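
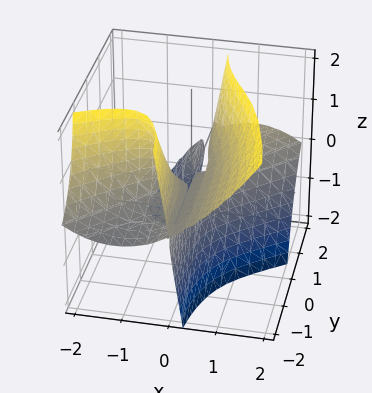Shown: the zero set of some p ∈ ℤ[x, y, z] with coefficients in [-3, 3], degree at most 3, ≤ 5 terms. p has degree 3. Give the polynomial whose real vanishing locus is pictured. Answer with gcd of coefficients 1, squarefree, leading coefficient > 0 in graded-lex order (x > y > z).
2*x^3 - 2*x^2*y + 3*x*y*z - z^2

(a) I count 4 distinct pieces. Treating them together as one polynomial.
(b) Degree: the shape is more complex than any degree-2 surface, so deg p = 3.
(c) From the visible intercepts: one z-axis crossing is at z = 0; one x-axis crossing is at x = 0.
(d) The integer polynomial consistent with all of this is the stated p. Check: (0, -2, 0) on the y-axis lies on the surface, and p(0, -2, 0) = 0. ✓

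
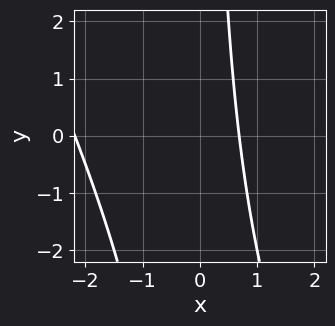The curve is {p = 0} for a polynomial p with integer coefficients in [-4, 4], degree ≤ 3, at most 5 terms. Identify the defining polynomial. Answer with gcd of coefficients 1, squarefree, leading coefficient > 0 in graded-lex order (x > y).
(a) The degree is 2 — a generic line meets the curve in up to 2 points.
(b) Checking where it meets the axes: it misses every integer gridline on the y-axis.
(c) The integer polynomial consistent with all of this is the stated p.

2*x^2 + x*y + 3*x - 3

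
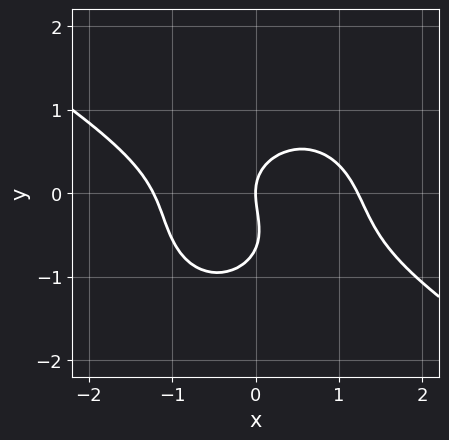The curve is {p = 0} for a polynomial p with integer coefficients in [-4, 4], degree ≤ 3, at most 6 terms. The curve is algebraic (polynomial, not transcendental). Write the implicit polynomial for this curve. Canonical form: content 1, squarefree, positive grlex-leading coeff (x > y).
2*x^3 + 2*x^2*y + 3*y^3 + 2*y^2 - 3*x

(a) The degree is 3 — a generic line meets the curve in up to 3 points.
(b) Observable constraints: one y-axis crossing is at y = 0; it crosses the x-axis at the gridline x = 0.
(c) Together with the visible shape, these determine p as stated.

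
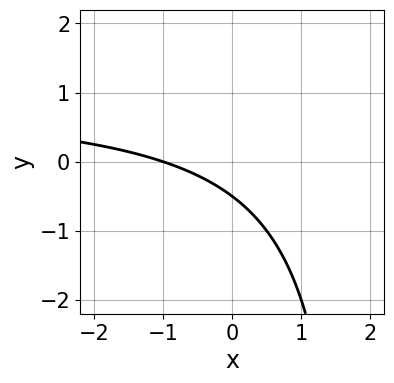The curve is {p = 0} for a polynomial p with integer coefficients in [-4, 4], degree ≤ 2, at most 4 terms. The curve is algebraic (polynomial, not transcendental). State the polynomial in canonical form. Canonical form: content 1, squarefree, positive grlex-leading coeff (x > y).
x*y - x - 2*y - 1

First, deg p = 2. The shape is more complex than any degree-1 curve.
Next, from the visible intercepts: it meets the x-axis at x = -1 (among the integer gridlines).
Finally, solving for integer coefficients yields p as stated.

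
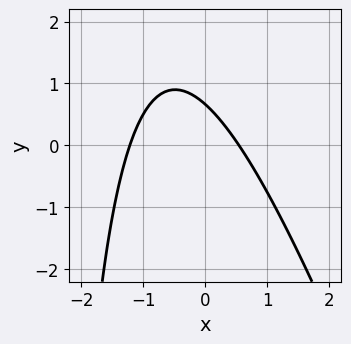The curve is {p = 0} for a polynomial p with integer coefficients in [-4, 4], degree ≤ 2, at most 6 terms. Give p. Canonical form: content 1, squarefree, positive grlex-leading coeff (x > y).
Degree: the shape is more complex than any degree-1 curve, so deg p = 2.
Matching integer coefficients to the picture gives p.

3*x^2 + x*y + 2*x + 3*y - 2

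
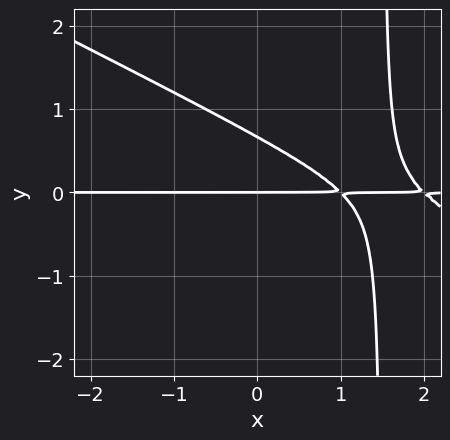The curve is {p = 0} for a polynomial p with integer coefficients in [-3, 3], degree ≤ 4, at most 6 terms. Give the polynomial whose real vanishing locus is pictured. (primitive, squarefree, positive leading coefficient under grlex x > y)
First, degree: the shape is more complex than any degree-2 curve, so deg p = 3.
Then, reading off the gridlines: every point of the x-axis in the box is on the curve; it crosses the y-axis at the gridline y = 0.
Finally, together with the visible shape, these determine p as stated.

x^2*y + 2*x*y^2 - 3*x*y - 3*y^2 + 2*y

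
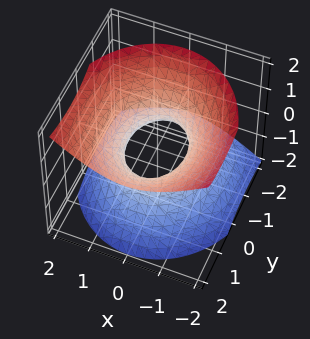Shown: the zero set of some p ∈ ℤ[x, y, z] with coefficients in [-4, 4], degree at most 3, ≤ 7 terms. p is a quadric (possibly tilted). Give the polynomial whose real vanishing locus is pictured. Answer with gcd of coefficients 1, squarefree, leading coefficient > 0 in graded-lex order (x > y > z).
3*x^2 + 2*y^2 - 2*y*z - 3*z^2 - 2

deg p = 2.
Reading off the gridlines: no z-intercept at any integer in the box; among the integer gridlines, it crosses the y-axis at y ∈ {-1, 1}.
Together with the visible shape, these determine p as stated.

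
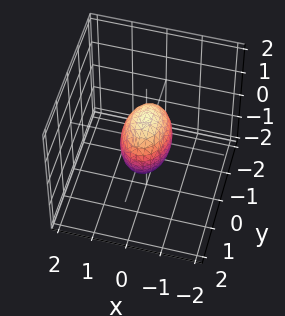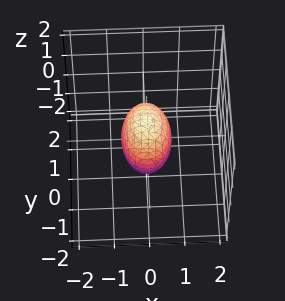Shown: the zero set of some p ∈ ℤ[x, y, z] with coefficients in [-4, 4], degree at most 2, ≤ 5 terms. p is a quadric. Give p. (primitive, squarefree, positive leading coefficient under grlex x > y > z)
2*x^2 + y^2 + z^2 - 1

First, deg p = 2.
Then, symmetries: mirror symmetry y ↦ −y ⇒ only even powers of y; it's symmetric under x → −x, forcing even powers of x; it's symmetric under z → −z, forcing even powers of z.
Next, reading off the gridlines: among the integer gridlines, it crosses the y-axis at y ∈ {-1, 1}; the z-axis gridline crossings are at z ∈ {-1, 1}.
Finally, together with the visible shape, these determine p as stated.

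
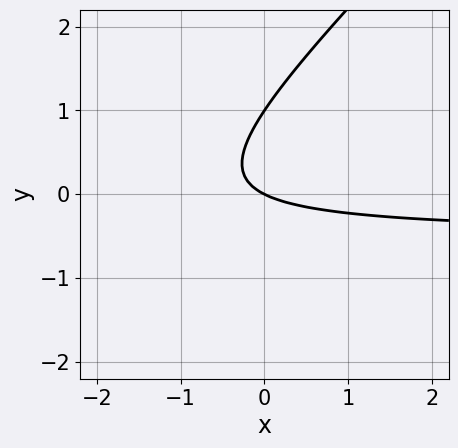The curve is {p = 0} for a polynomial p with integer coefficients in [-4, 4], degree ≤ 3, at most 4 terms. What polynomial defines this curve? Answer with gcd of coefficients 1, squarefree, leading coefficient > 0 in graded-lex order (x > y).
1. Degree: the shape is more complex than any degree-1 curve, so deg p = 2.
2. Observable constraints: the y-axis gridline crossings are at y ∈ {0, 1}; one x-axis crossing is at x = 0.
3. Matching integer coefficients to the picture gives p.

2*x*y - 2*y^2 + x + 2*y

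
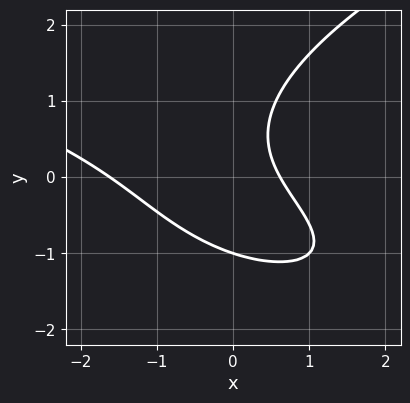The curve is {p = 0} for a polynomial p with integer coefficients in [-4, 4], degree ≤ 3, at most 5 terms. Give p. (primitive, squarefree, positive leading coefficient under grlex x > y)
y^3 - x^2 - 2*x*y - x + 1

The degree is 3 — the shape is more complex than any degree-2 curve.
Reading off the gridlines: one y-axis crossing is at y = -1.
Assembling these constraints gives the stated polynomial.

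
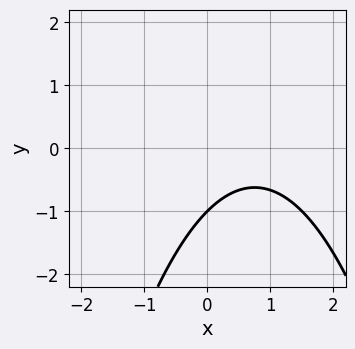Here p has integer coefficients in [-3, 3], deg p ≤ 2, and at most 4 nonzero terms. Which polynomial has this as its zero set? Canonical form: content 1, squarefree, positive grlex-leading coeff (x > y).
2*x^2 - 3*x + 3*y + 3

1. The degree is 2 — a generic line meets the curve in up to 2 points.
2. From the visible intercepts: it meets the y-axis at y = -1 (among the integer gridlines); the curve avoids every integer x-axis point in the box.
3. Together with the visible shape, these determine p as stated.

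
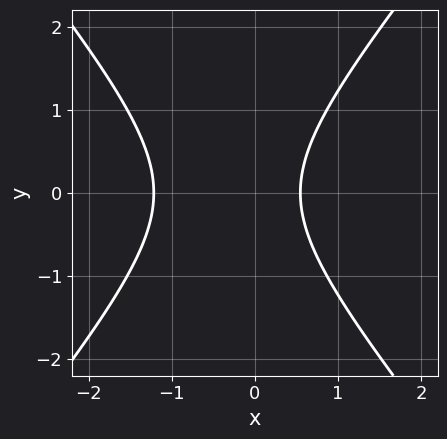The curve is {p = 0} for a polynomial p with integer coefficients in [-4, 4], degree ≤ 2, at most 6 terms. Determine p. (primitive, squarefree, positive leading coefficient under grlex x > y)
First, the degree is 2 — a generic line meets the curve in up to 2 points.
Next, symmetries: mirror symmetry y ↦ −y ⇒ only even powers of y.
Then, observable constraints: the curve avoids every integer y-axis point in the box.
Finally, matching integer coefficients to the picture gives p.

3*x^2 - 2*y^2 + 2*x - 2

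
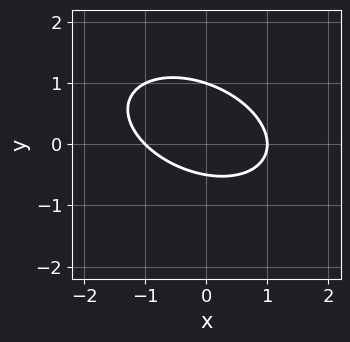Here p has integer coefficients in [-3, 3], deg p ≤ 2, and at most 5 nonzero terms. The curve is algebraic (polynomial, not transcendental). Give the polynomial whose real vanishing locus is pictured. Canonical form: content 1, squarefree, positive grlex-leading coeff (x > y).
deg p = 2. The shape is more complex than any degree-1 curve.
Checking where it meets the axes: the x-axis gridline crossings are at x ∈ {-1, 1}; it meets the y-axis at y = 1 (among the integer gridlines).
Solving for integer coefficients yields p as stated.

x^2 + x*y + 2*y^2 - y - 1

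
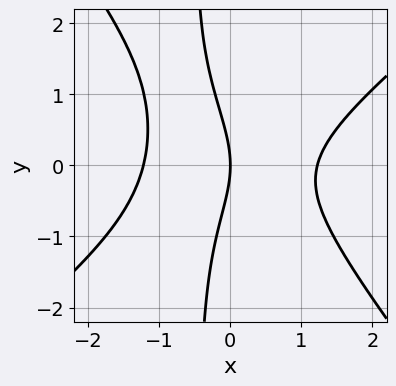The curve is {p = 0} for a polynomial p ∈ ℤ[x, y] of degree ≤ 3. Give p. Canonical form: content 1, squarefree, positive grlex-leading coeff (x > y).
2*x^3 - x^2*y - 2*x*y^2 - y^2 - 3*x

(a) deg p = 3.
(b) From the visible intercepts: it meets the x-axis at x = 0 (among the integer gridlines); one y-axis crossing is at y = 0.
(c) Fitting integer coefficients to these (and the overall shape) gives p.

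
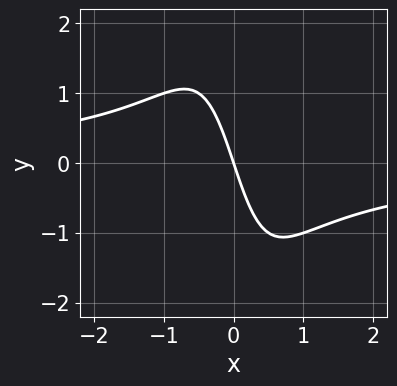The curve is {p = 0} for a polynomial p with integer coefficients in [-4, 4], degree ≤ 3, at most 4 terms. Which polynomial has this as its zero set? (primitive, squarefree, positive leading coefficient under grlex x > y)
2*x^2*y + 3*x + y

deg p = 3.
From the axis intercepts and sections: it meets the y-axis at y = 0 (among the integer gridlines); it crosses the x-axis at the gridline x = 0.
The integer polynomial consistent with all of this is the stated p.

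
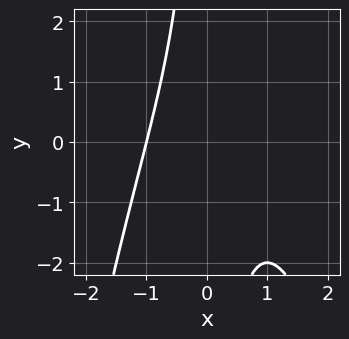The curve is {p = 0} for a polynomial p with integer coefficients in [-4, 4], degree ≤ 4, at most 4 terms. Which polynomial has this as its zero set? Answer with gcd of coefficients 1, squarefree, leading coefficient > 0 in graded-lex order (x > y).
(a) Degree: a generic line meets the curve in up to 3 points, so deg p = 3.
(b) Against the integer gridlines: no y-intercept at any integer in the box; it crosses the x-axis at the gridline x = -1.
(c) Matching integer coefficients to the picture gives p.

2*x^3 - x^2 + 2*x*y + 3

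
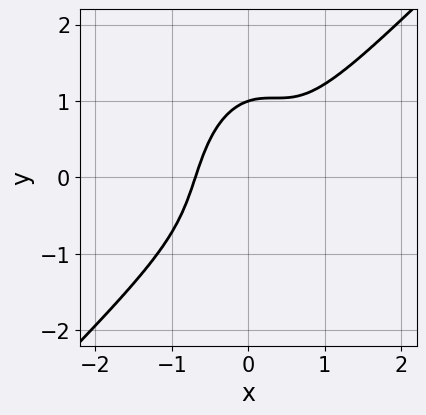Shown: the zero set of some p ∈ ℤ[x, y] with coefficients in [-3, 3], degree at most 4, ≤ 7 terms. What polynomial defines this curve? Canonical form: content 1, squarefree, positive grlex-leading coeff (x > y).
3*x^3 - 3*x^2*y + x*y^2 - y^3 + 1

First, deg p = 3. A generic line meets the curve in up to 3 points.
Next, from the visible intercepts: it crosses the y-axis at the gridline y = 1.
Finally, together with the visible shape, these determine p as stated.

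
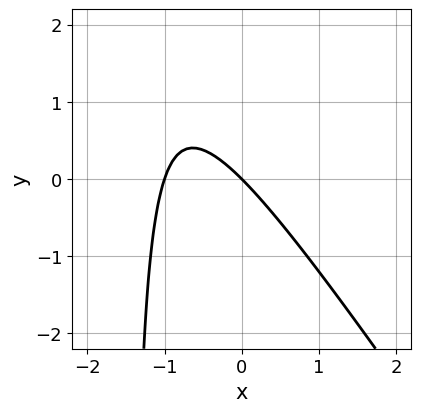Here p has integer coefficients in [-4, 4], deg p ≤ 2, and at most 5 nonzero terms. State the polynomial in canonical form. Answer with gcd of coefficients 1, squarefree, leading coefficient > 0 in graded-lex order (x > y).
3*x^2 + 2*x*y + 3*x + 3*y

(a) The degree is 2 — the shape is more complex than any degree-1 curve.
(b) Checking where it meets the axes: it meets the y-axis at y = 0 (among the integer gridlines); among the integer gridlines, it crosses the x-axis at x ∈ {-1, 0}.
(c) Together with the visible shape, these determine p as stated.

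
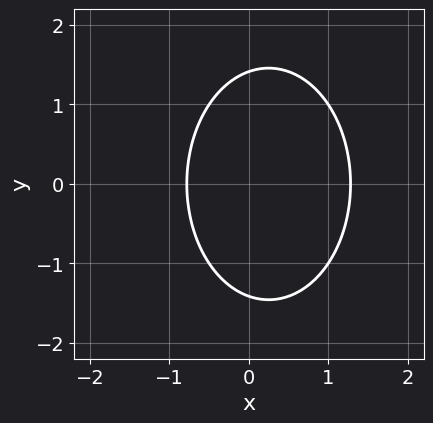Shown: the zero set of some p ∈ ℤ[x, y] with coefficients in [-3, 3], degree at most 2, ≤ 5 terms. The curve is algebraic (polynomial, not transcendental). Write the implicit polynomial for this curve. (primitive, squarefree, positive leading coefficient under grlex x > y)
deg p = 2. A generic line meets the curve in up to 2 points.
Symmetries: the y ↦ −y reflection is a symmetry, so y appears only in even powers.
Fitting integer coefficients to these (and the overall shape) gives p.

2*x^2 + y^2 - x - 2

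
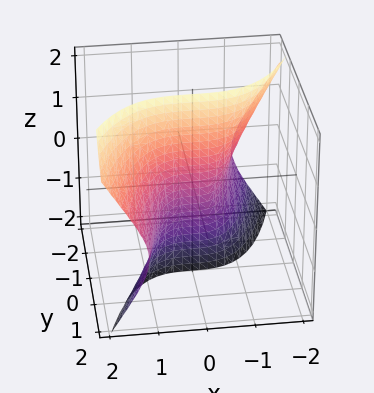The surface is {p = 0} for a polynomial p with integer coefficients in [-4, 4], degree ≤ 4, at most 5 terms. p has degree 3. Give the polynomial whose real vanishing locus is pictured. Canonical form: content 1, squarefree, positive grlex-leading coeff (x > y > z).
First, the degree is 3 — a generic line meets the surface in up to 3 points.
Then, reading off the gridlines: the visible z-axis segment lies entirely on the surface; it crosses the x-axis at the gridline x = 0.
Finally, these observations pin down the coefficients.

x^3 - y*z^2 - y*z - y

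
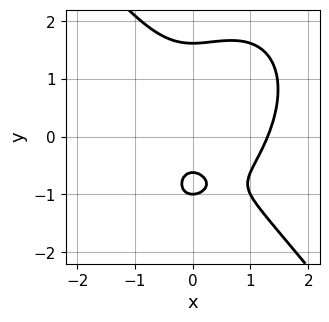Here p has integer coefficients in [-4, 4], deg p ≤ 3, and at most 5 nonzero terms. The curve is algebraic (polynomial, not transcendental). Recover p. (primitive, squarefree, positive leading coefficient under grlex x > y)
2*x^3 + y^3 - 2*x^2 - 2*y - 1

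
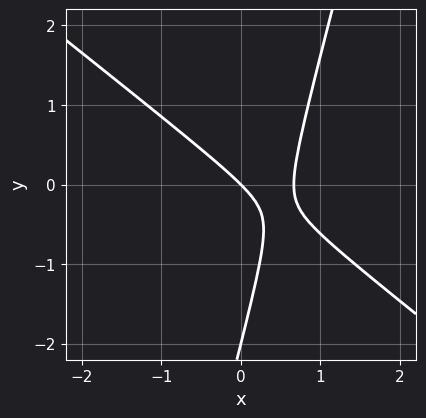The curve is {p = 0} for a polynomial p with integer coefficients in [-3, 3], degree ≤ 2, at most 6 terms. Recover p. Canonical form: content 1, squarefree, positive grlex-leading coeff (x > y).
3*x^2 + 3*x*y - y^2 - 2*x - 2*y

1. The degree is 2 — the shape is more complex than any degree-1 curve.
2. Against the integer gridlines: it crosses the x-axis at the gridline x = 0; among the integer gridlines, it crosses the y-axis at y ∈ {-2, 0}.
3. Putting this together gives p.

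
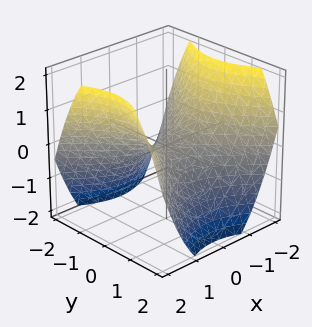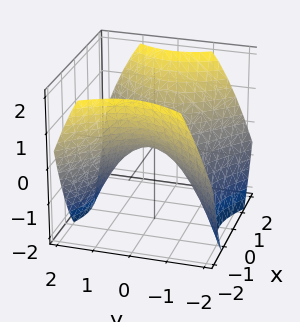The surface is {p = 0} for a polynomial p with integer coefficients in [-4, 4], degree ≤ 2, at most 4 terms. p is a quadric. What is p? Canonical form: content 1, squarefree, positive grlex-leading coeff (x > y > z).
2*x^2 - 2*y^2 - 3*z

First, the degree is 2 — a saddle surface; a quadric.
Then, symmetries: the y ↦ −y reflection is a symmetry, so y appears only in even powers; mirror symmetry x ↦ −x ⇒ only even powers of x.
Next, from the axis intercepts and sections: one y-axis crossing is at y = 0; one z-axis crossing is at z = 0.
Finally, assembling these constraints gives the stated polynomial.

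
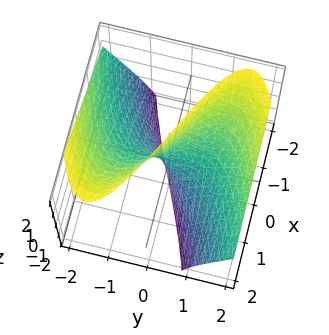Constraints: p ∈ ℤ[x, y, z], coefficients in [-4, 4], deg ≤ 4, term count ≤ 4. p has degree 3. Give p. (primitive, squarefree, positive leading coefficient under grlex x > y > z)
1. deg p = 3.
2. Observable constraints: the visible z-axis segment lies entirely on the surface; one y-axis crossing is at y = 0; one x-axis crossing is at x = 0.
3. Assembling these constraints gives the stated polynomial.

y^3 - 3*y*z - 3*x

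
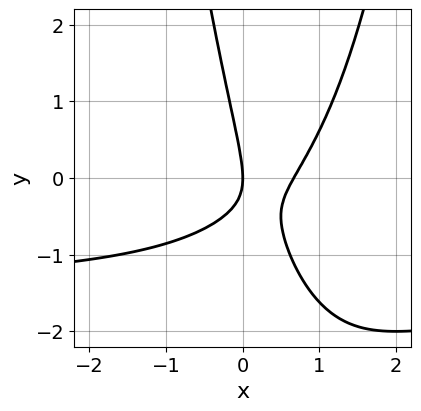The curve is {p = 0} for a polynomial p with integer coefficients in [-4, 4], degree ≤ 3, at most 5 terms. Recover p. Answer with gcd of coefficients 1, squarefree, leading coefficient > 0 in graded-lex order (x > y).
(a) The degree is 3 — no degree-2 curve has this shape.
(b) Observable constraints: one y-axis crossing is at y = 0; one x-axis crossing is at x = 0.
(c) The integer polynomial consistent with all of this is the stated p.

2*x^2*y + 3*x^2 - 3*x*y - y^2 - 2*x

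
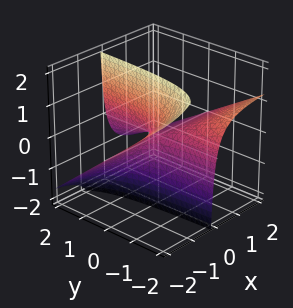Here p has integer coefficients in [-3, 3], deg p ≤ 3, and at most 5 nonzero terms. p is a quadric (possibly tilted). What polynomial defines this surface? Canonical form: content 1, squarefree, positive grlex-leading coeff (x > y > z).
2*x*y + 3*x*z + z

(a) The degree is 2 — a generic line meets the surface in up to 2 points.
(b) From the visible intercepts: every point of the y-axis in the box is on the surface; it crosses the z-axis at the gridline z = 0; the visible x-axis segment lies entirely on the surface.
(c) Assembling these constraints gives the stated polynomial.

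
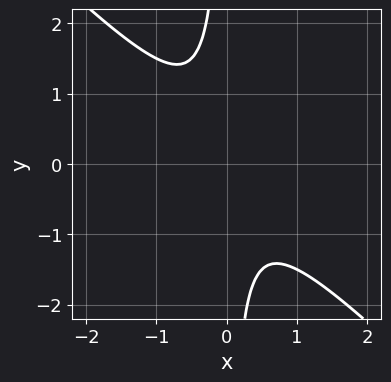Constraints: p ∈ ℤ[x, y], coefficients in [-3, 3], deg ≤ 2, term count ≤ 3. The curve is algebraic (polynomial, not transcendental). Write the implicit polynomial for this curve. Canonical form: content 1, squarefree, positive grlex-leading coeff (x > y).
2*x^2 + 2*x*y + 1

First, the degree is 2 — a generic line meets the curve in up to 2 points.
Then, from the visible intercepts: no y-intercept at any integer in the box; no x-intercept at any integer in the box.
Finally, these observations pin down the coefficients.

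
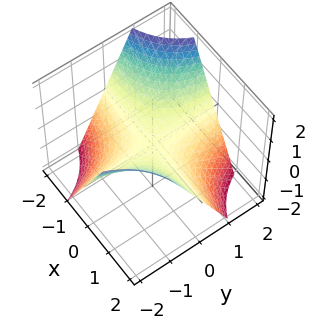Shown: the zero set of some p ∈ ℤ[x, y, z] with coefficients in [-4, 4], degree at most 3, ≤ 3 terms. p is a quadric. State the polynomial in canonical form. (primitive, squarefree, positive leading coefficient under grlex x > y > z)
1. deg p = 2.
2. Observable constraints: it meets the z-axis at z = 0 (among the integer gridlines); the visible x-axis segment lies entirely on the surface; every point of the y-axis in the box is on the surface.
3. These observations pin down the coefficients.

x*y + z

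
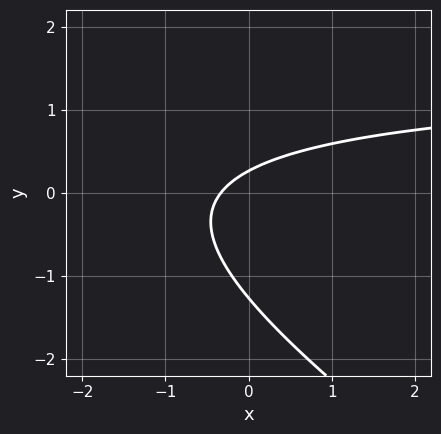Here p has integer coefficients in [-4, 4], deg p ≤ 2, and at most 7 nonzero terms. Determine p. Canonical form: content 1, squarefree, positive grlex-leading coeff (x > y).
2*x*y + 3*y^2 - 3*x + 3*y - 1

1. The degree is 2 — the shape is more complex than any degree-1 curve.
2. The integer polynomial consistent with all of this is the stated p.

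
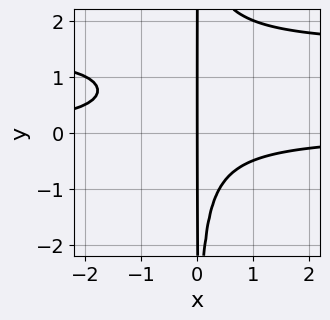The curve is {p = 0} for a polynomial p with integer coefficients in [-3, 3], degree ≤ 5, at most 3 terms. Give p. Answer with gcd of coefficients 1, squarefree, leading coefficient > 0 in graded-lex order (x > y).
(a) deg p = 4.
(b) From the visible intercepts: every point of the y-axis in the box is on the curve; it meets the x-axis at x = 0 (among the integer gridlines).
(c) Putting this together gives p.

2*x^2*y^2 - 3*x^2*y - 2*x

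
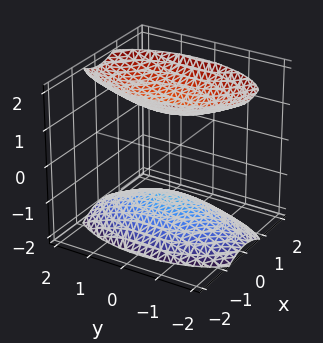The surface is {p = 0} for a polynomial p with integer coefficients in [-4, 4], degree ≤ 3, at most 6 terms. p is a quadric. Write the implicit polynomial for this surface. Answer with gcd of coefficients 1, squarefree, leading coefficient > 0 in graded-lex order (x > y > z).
3*x^2 + y^2 - 2*z^2 + 3

First, there are 2 components. Treating them together as one polynomial.
Next, degree: two separate bowl-shaped sheets opening away from each other; a quadric, so deg p = 2.
Then, symmetries: mirror symmetry x ↦ −x ⇒ only even powers of x; it's symmetric under z → −z, forcing even powers of z; mirror symmetry y ↦ −y ⇒ only even powers of y.
Next, against the integer gridlines: the surface avoids every integer y-axis point in the box; it misses every integer gridline on the x-axis.
Finally, the integer polynomial consistent with all of this is the stated p.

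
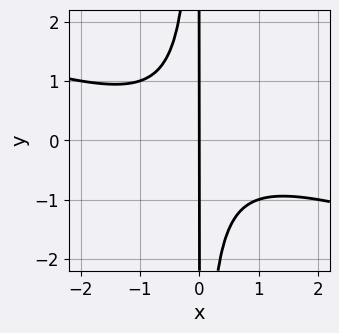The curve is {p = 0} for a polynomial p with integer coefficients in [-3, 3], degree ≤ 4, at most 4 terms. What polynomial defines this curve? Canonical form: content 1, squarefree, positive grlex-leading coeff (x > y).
First, degree: a generic line meets the curve in up to 3 points, so deg p = 3.
Next, reading off the gridlines: one x-axis crossing is at x = 0; every point of the y-axis in the box is on the curve.
Finally, assembling these constraints gives the stated polynomial.

x^3 + 3*x^2*y + 2*x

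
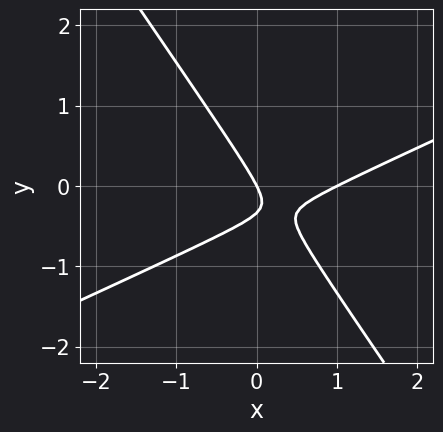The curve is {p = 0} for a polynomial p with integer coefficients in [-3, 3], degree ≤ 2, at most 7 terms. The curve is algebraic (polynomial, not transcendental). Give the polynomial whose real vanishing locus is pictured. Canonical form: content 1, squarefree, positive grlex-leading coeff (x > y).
2*x^2 - 3*x*y - 3*y^2 - 2*x - y

(a) deg p = 2. The shape is more complex than any degree-1 curve.
(b) From the visible intercepts: it meets the y-axis at y = 0 (among the integer gridlines); among the integer gridlines, it crosses the x-axis at x ∈ {0, 1}.
(c) Assembling these constraints gives the stated polynomial.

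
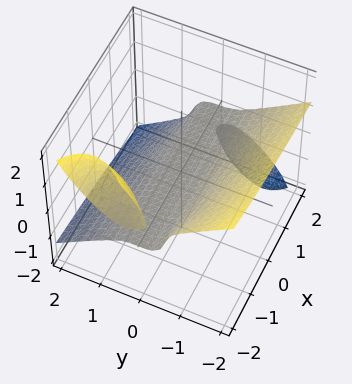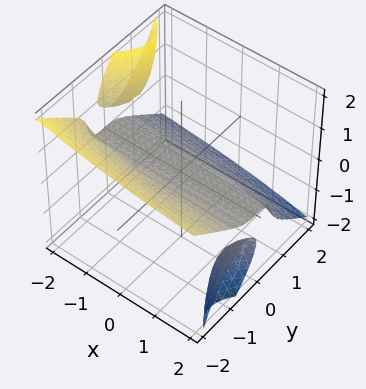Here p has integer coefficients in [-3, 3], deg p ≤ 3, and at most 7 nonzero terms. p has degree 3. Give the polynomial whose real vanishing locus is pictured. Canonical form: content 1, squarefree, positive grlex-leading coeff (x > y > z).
x*z^2 + y^3 - y*z^2 + z^3 + z

(a) I count 3 distinct pieces. Treating them together as one polynomial.
(b) deg p = 3. A generic line meets the surface in up to 3 points.
(c) Observable constraints: one y-axis crossing is at y = 0; the visible x-axis segment lies entirely on the surface; it meets the z-axis at z = 0 (among the integer gridlines).
(d) Matching integer coefficients to the picture gives p.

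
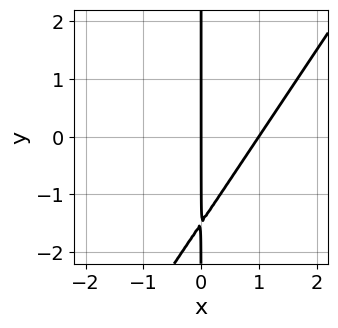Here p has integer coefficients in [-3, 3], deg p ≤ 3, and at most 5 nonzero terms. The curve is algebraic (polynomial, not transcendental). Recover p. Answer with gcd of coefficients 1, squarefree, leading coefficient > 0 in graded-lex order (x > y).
3*x^2 - 2*x*y - 3*x

First, degree: a generic line meets the curve in up to 2 points, so deg p = 2.
Then, from the visible intercepts: the x-axis gridline crossings are at x ∈ {0, 1}; the visible y-axis segment lies entirely on the curve.
Finally, together with the visible shape, these determine p as stated.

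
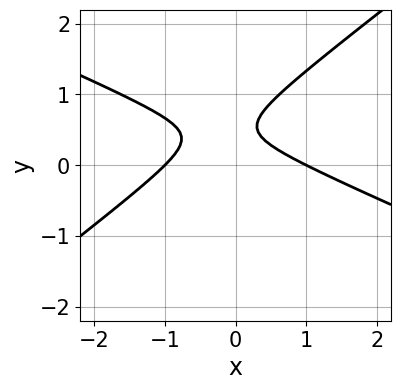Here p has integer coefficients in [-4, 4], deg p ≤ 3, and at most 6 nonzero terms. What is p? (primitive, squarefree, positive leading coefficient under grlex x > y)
x^2 + x*y - 3*y^2 + 3*y - 1

Degree: a generic line meets the curve in up to 2 points, so deg p = 2.
Checking where it meets the axes: the x-axis gridline crossings are at x ∈ {-1, 1}; it misses every integer gridline on the y-axis.
Fitting integer coefficients to these (and the overall shape) gives p.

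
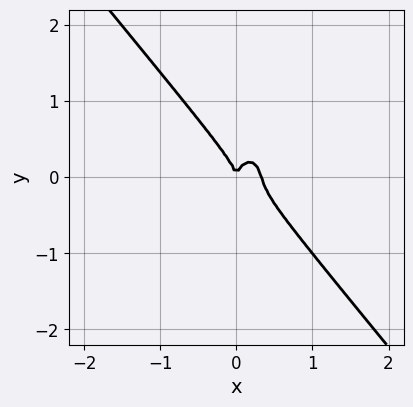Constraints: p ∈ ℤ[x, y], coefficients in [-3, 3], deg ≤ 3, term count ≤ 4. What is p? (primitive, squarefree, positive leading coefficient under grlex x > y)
3*x^3 + x^2*y + y^3 - x^2

First, the degree is 3 — a generic line meets the curve in up to 3 points.
Then, checking where it meets the axes: it crosses the y-axis at the gridline y = 0; one x-axis crossing is at x = 0.
Finally, together with the visible shape, these determine p as stated.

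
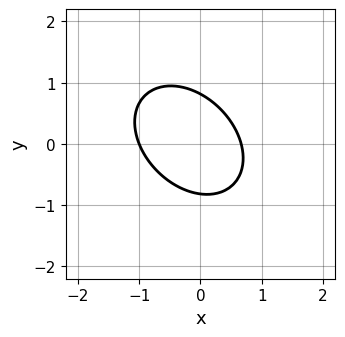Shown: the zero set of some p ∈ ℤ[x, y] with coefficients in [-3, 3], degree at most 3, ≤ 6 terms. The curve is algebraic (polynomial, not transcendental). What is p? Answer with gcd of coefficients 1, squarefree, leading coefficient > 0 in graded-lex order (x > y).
The degree is 2 — a generic line meets the curve in up to 2 points.
From the visible intercepts: it meets the x-axis at x = -1 (among the integer gridlines).
These observations pin down the coefficients.

3*x^2 + 2*x*y + 3*y^2 + x - 2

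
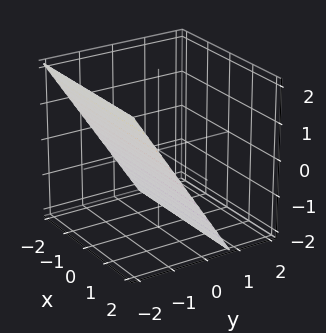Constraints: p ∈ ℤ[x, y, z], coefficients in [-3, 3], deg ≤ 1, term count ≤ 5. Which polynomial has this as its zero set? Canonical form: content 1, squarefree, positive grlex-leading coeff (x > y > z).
(a) The degree is 1 — every cross-section is a straight line — this is a plane.
(b) From the visible intercepts: one z-axis crossing is at z = -1; it misses every integer gridline on the x-axis.
(c) Putting this together gives p.

3*y + 2*z + 2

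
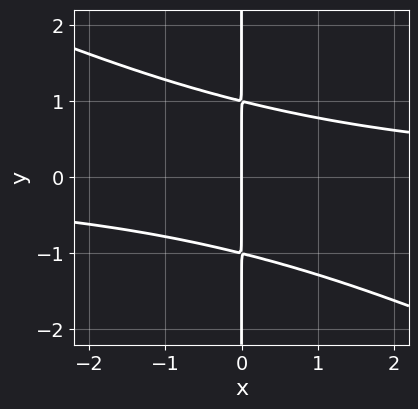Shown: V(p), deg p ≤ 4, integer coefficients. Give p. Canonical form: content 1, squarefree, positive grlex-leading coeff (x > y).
x^2*y + 2*x*y^2 - 2*x

(a) Degree: the shape is more complex than any degree-2 curve, so deg p = 3.
(b) From the visible intercepts: it meets the x-axis at x = 0 (among the integer gridlines); the visible y-axis segment lies entirely on the curve.
(c) Assembling these constraints gives the stated polynomial.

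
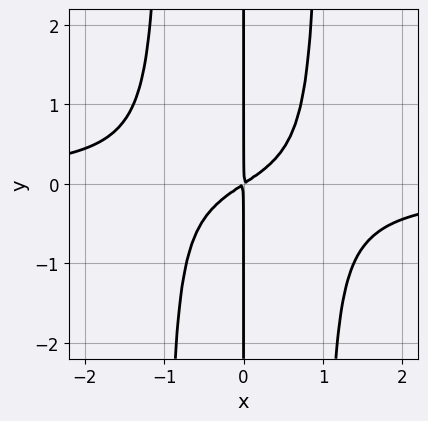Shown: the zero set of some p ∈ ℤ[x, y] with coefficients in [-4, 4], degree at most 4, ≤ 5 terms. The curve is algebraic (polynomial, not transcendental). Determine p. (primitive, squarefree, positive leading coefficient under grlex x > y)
3*x^3*y + 2*x^2 - 3*x*y

deg p = 4.
From the visible intercepts: the visible y-axis segment lies entirely on the curve.
These observations pin down the coefficients.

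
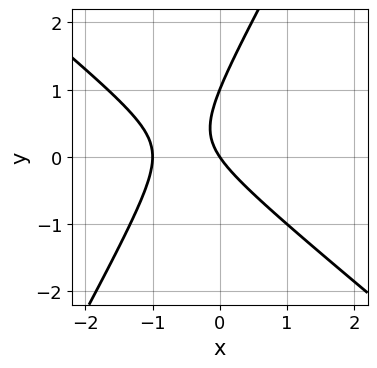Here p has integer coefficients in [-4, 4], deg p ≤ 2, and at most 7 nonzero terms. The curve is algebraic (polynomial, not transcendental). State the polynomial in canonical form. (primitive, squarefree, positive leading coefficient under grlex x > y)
(a) Degree: a generic line meets the curve in up to 2 points, so deg p = 2.
(b) From the visible intercepts: the y-axis gridline crossings are at y ∈ {0, 1}; the x-axis gridline crossings are at x ∈ {-1, 0}.
(c) Together with the visible shape, these determine p as stated.

3*x^2 + 2*x*y - 2*y^2 + 3*x + 2*y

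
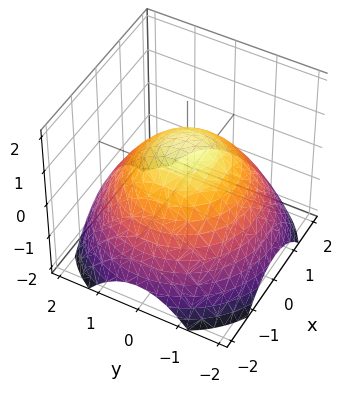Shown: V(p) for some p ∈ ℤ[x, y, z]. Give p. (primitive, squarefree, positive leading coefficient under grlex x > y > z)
x^2 + y^2 + 2*z - 2

(a) Degree: the shape is more complex than any degree-1 surface, so deg p = 2.
(b) Symmetries: the surface is invariant under rotation about z: p = q(x² + y², z).
(c) Reading off the gridlines: one z-axis crossing is at z = 1; a circular section at z = 0 has radius between 1 and 2.
(d) These observations pin down the coefficients.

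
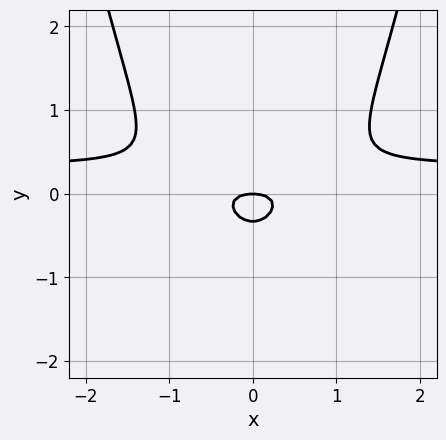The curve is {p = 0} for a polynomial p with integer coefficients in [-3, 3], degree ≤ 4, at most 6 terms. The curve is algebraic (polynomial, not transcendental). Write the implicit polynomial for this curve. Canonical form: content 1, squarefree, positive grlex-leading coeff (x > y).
3*x^2*y - x^2 - 3*y^2 - y

1. The degree is 3 — no degree-2 curve has this shape.
2. Symmetries: it's symmetric under x → −x, forcing even powers of x.
3. Observable constraints: it crosses the x-axis at the gridline x = 0; it crosses the y-axis at the gridline y = 0.
4. These observations pin down the coefficients.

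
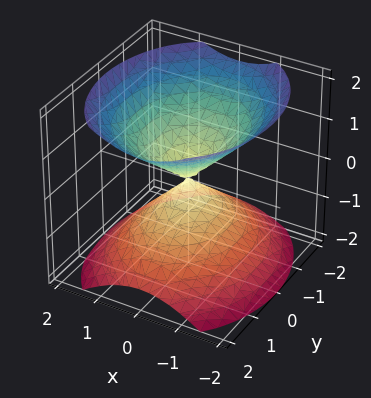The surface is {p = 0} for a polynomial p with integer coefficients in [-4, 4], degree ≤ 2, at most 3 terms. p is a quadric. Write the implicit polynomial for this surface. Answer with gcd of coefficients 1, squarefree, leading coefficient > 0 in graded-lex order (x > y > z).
3*x^2 + 2*y^2 - 3*z^2

(a) There are 2 components. Treating them together as one polynomial.
(b) deg p = 2. A double cone through the origin; a quadric.
(c) Symmetries: the y ↦ −y reflection is a symmetry, so y appears only in even powers; mirror symmetry x ↦ −x ⇒ only even powers of x; it's symmetric under z → −z, forcing even powers of z.
(d) Observable constraints: one z-axis crossing is at z = 0; it crosses the x-axis at the gridline x = 0; it meets the y-axis at y = 0 (among the integer gridlines).
(e) Assembling these constraints gives the stated polynomial.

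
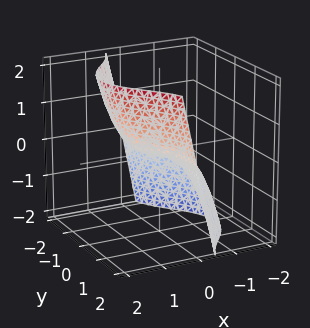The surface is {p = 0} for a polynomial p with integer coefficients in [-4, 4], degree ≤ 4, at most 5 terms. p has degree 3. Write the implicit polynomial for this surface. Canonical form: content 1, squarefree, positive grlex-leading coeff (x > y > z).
x^3 + 2*x*y^2 - 2*z

The degree is 3 — the shape is more complex than any degree-2 surface.
Observable constraints: every point of the y-axis in the box is on the surface; it crosses the x-axis at the gridline x = 0; one z-axis crossing is at z = 0.
Solving for integer coefficients yields p as stated.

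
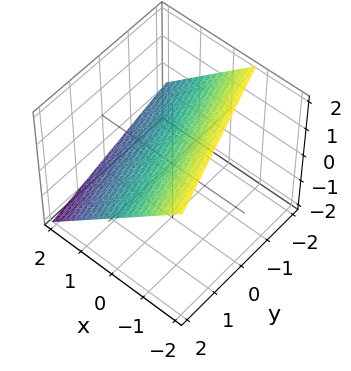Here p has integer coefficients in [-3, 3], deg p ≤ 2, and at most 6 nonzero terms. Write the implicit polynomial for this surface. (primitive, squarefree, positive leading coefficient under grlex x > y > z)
First, the degree is 1 — the surface is flat (a plane).
Then, checking where it meets the axes: one y-axis crossing is at y = 2.
Finally, together with the visible shape, these determine p as stated.

3*x + y + 3*z - 2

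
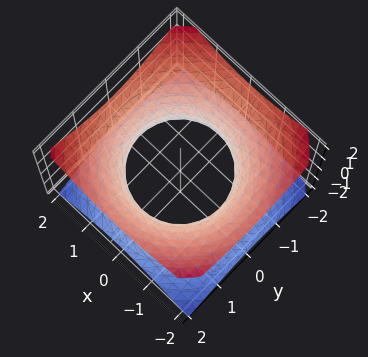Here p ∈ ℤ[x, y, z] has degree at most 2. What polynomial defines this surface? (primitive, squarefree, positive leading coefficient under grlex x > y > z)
First, deg p = 2. An hourglass — one-sheet hyperboloid; a quadric.
Next, symmetries: mirror symmetry z ↦ −z ⇒ only even powers of z; rotational symmetry about the z-axis ⇒ p depends on x, y only through x² + y².
Then, checking where it meets the axes: no z-intercept at any integer in the box; a circular section at z = 1 has radius between 1 and 2.
Finally, matching integer coefficients to the picture gives p.

2*x^2 + 2*y^2 - 3*z^2 - 3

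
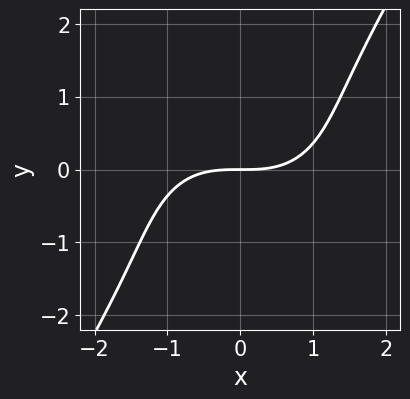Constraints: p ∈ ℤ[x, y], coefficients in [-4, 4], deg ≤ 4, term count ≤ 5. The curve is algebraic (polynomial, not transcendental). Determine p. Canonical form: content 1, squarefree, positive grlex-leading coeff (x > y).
1. The degree is 3 — no degree-2 curve has this shape.
2. Checking where it meets the axes: it crosses the x-axis at the gridline x = 0; one y-axis crossing is at y = 0.
3. Together with the visible shape, these determine p as stated.

x^3 + x*y^2 - y^3 - 3*y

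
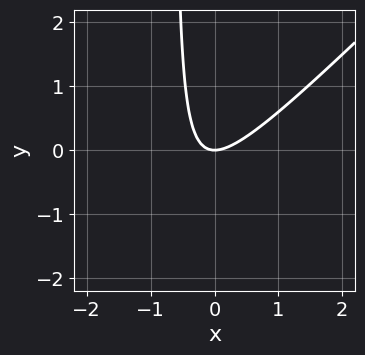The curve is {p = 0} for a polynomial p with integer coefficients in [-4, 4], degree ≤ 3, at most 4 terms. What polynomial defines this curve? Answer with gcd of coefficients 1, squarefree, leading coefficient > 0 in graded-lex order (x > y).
3*x^2 - 3*x*y - 2*y

Degree: a generic line meets the curve in up to 2 points, so deg p = 2.
From the axis intercepts and sections: it crosses the y-axis at the gridline y = 0; it meets the x-axis at x = 0 (among the integer gridlines).
Matching integer coefficients to the picture gives p.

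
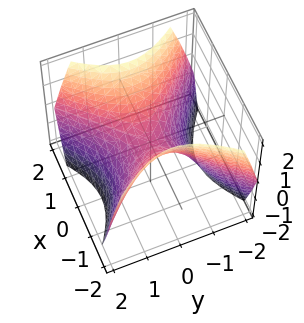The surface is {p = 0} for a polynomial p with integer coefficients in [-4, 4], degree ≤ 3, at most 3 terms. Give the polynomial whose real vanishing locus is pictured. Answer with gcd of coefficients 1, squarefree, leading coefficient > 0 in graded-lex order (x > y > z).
1. Degree: a saddle surface; a quadric, so deg p = 2.
2. Symmetries: mirror symmetry y ↦ −y ⇒ only even powers of y; mirror symmetry x ↦ −x ⇒ only even powers of x.
3. Reading off the gridlines: it crosses the y-axis at the gridline y = 0; one x-axis crossing is at x = 0.
4. Assembling these constraints gives the stated polynomial.

x^2 - y^2 - z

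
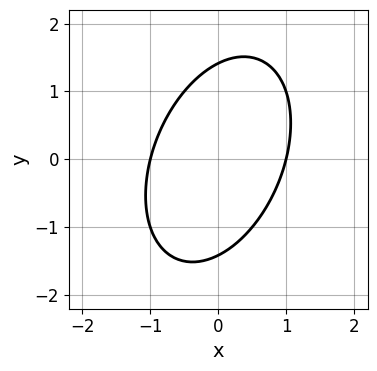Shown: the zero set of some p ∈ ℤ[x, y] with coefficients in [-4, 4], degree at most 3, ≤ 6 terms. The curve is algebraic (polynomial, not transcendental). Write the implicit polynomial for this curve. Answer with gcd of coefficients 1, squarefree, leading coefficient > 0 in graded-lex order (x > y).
(a) The degree is 2 — a generic line meets the curve in up to 2 points.
(b) Observable constraints: among the integer gridlines, it crosses the x-axis at x ∈ {-1, 1}.
(c) Solving for integer coefficients yields p as stated.

2*x^2 - x*y + y^2 - 2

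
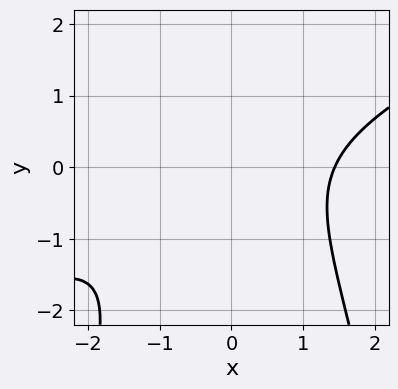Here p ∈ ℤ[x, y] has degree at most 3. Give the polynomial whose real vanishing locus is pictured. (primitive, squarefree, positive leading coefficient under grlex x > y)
Degree: the shape is more complex than any degree-2 curve, so deg p = 3.
From the visible intercepts: it misses every integer gridline on the y-axis.
The integer polynomial consistent with all of this is the stated p.

x^3 - 2*x^2*y + x*y - 2*y^2 - 3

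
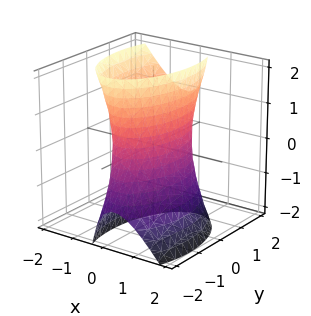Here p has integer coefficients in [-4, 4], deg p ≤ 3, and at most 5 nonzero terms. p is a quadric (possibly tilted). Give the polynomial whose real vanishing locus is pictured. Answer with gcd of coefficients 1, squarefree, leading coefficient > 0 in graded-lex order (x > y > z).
3*x^2 + 2*x*z + y^2 - y*z - 2

(a) The degree is 2 — the shape is more complex than any degree-1 surface.
(b) From the visible intercepts: it misses every integer gridline on the z-axis.
(c) Assembling these constraints gives the stated polynomial.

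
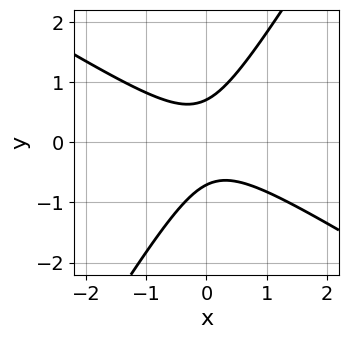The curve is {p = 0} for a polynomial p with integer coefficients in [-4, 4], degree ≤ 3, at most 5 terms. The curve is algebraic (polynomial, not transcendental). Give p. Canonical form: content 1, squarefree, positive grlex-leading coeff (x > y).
2*x^2 + 2*x*y - 2*y^2 + 1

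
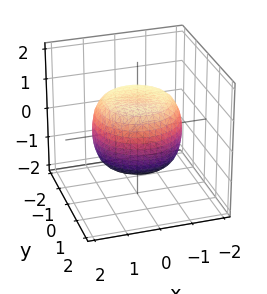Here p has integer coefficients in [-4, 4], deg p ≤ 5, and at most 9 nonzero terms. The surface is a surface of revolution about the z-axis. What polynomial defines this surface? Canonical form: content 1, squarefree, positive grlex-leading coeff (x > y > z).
2*x^4 + 4*x^2*y^2 + 2*y^4 - 2*x^2 - 2*y^2 + 3*z^2 - 3

1. The degree is 4 — the shape is more complex than any degree-3 surface.
2. Symmetries: rotational symmetry about the z-axis ⇒ p depends on x, y only through x² + y².
3. From the visible intercepts: among the integer gridlines, it crosses the z-axis at z ∈ {-1, 1}; a circular section at z = 0 has radius between 1 and 2.
4. Together with the visible shape, these determine p as stated.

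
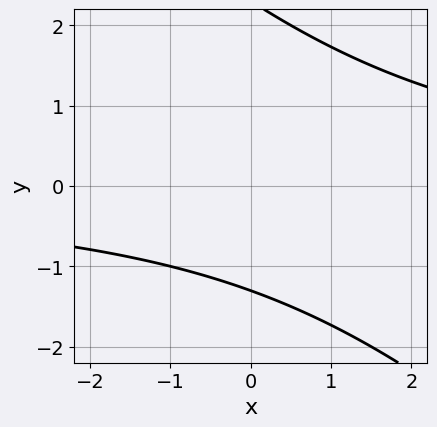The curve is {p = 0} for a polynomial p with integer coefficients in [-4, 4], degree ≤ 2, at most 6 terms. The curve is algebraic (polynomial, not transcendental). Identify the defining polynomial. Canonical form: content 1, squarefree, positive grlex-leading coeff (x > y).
deg p = 2.
From the visible intercepts: it misses every integer gridline on the x-axis.
The integer polynomial consistent with all of this is the stated p.

x*y + y^2 - y - 3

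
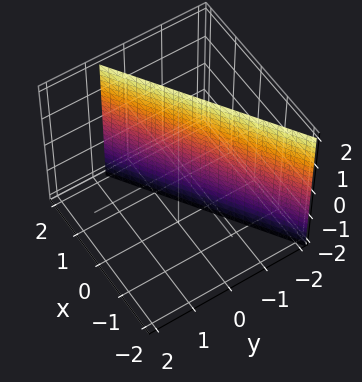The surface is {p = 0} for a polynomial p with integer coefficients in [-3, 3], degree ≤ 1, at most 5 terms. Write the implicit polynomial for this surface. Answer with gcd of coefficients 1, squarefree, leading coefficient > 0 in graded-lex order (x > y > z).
2*x - 3*y - 2

1. The degree is 1 — the surface is flat (a plane).
2. Observable constraints: the surface avoids every integer z-axis point in the box; it meets the x-axis at x = 1 (among the integer gridlines).
3. Fitting integer coefficients to these (and the overall shape) gives p.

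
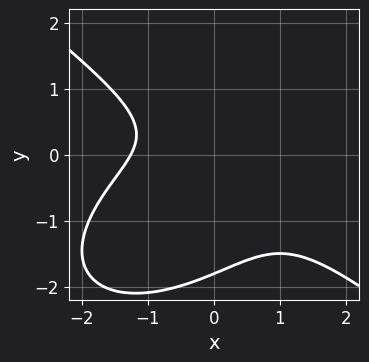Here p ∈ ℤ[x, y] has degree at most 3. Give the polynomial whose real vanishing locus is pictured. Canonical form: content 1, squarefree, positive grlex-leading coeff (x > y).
(a) The degree is 3 — the shape is more complex than any degree-2 curve.
(b) Solving for integer coefficients yields p as stated.

x^3 + 2*y^3 + 2*x*y + 3*y^2 + 2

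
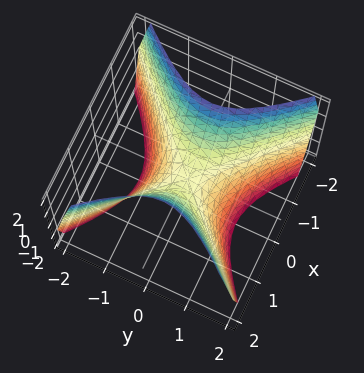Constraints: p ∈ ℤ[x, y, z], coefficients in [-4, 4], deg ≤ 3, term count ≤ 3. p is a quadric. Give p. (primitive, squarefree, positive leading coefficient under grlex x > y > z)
3*x^2 - 3*y^2 - 2*z

Degree: a saddle surface; a quadric, so deg p = 2.
Symmetries: mirror symmetry y ↦ −y ⇒ only even powers of y; it's symmetric under x → −x, forcing even powers of x.
Checking where it meets the axes: it meets the z-axis at z = 0 (among the integer gridlines); one x-axis crossing is at x = 0.
Assembling these constraints gives the stated polynomial.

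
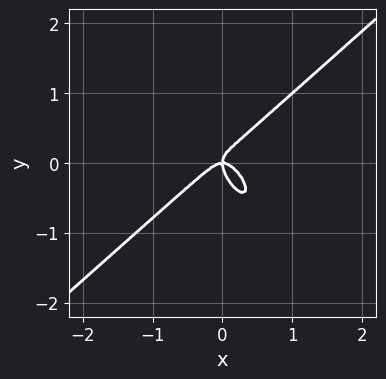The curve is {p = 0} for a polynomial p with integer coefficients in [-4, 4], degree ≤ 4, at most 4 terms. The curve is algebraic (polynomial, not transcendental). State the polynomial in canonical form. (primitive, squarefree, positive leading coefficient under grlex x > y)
1. deg p = 3. A generic line meets the curve in up to 3 points.
2. Observable constraints: it meets the x-axis at x = 0 (among the integer gridlines); one y-axis crossing is at y = 0.
3. Together with the visible shape, these determine p as stated.

3*x^3 - 2*x*y^2 - 2*y^3 + x*y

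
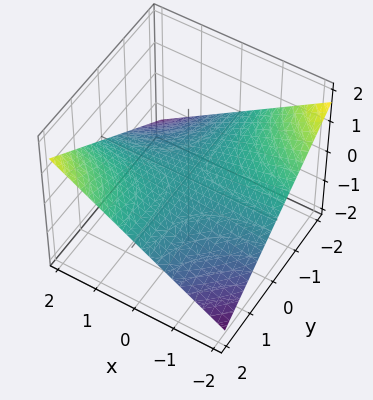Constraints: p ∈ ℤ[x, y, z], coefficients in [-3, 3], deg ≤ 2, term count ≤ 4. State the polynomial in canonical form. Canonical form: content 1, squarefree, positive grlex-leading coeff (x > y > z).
First, degree: a saddle surface; a quadric, so deg p = 2.
Then, from the visible intercepts: every point of the x-axis in the box is on the surface; it meets the z-axis at z = 0 (among the integer gridlines); the visible y-axis segment lies entirely on the surface.
Finally, putting this together gives p.

x*y - 3*z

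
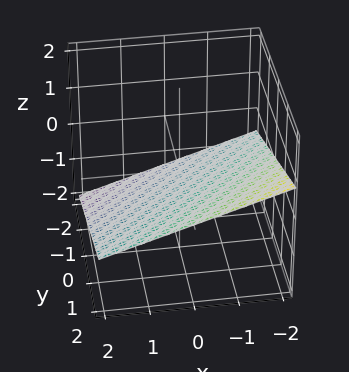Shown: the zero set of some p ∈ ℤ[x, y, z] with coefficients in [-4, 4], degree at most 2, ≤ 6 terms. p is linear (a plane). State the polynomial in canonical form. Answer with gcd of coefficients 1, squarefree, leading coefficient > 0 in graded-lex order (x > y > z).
x - y + 3*z + 2

1. deg p = 1. The surface is flat (a plane).
2. From the visible intercepts: it crosses the y-axis at the gridline y = 2; it meets the x-axis at x = -2 (among the integer gridlines).
3. Solving for integer coefficients yields p as stated.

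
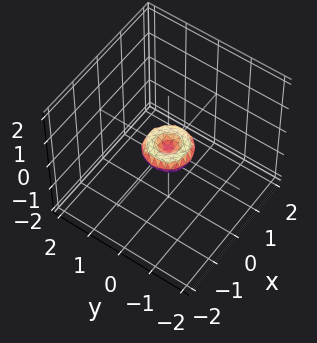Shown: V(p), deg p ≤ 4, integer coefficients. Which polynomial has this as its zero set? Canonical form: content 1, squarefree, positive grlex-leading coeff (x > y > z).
2*x^4 + 4*x^2*y^2 + 2*y^4 - x^2 - y^2 + 2*z^2

(a) The degree is 4 — the shape is more complex than any degree-3 surface.
(b) By symmetry, every cross-section ⟂ z is a circle, so x, y appear only via x² + y².
(c) From the visible intercepts: it meets the z-axis at z = 0 (among the integer gridlines); it meets the y-axis at y = 0 (among the integer gridlines); one x-axis crossing is at x = 0.
(d) Fitting integer coefficients to these (and the overall shape) gives p.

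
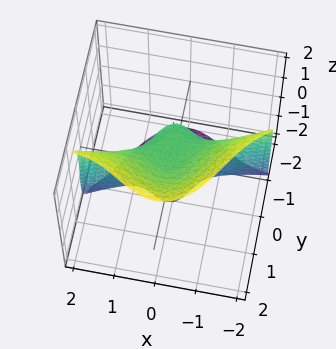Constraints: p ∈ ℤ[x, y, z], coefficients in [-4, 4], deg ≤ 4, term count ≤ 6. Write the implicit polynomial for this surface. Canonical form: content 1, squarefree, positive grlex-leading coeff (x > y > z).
x^3 - 3*x^2*y - y^3 + z^3 - z

First, degree: no degree-2 surface has this shape, so deg p = 3.
Next, against the integer gridlines: it crosses the y-axis at the gridline y = 0; one x-axis crossing is at x = 0; the z-axis gridline crossings are at z ∈ {-1, 0, 1}.
Finally, putting this together gives p.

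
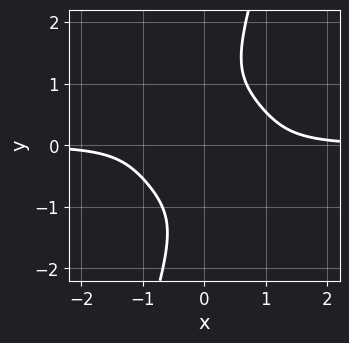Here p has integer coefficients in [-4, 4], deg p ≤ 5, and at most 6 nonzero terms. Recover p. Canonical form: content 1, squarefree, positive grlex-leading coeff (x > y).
3*x^3*y + 3*x*y^3 - y^4 - 2

(a) deg p = 4.
(b) Reading off the gridlines: it misses every integer gridline on the y-axis; it misses every integer gridline on the x-axis.
(c) The integer polynomial consistent with all of this is the stated p.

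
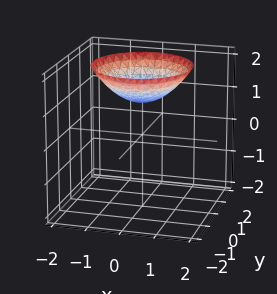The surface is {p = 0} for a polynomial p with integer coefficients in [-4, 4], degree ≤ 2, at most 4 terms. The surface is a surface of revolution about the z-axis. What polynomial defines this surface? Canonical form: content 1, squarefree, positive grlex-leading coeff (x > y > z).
(a) deg p = 2.
(b) By symmetry, the z-axis is an axis of rotation, so x and y enter only as x² + y².
(c) Reading off the gridlines: it crosses the z-axis at the gridline z = 1; no y-intercept at any integer in the box; the surface avoids every integer x-axis point in the box.
(d) Matching integer coefficients to the picture gives p.

x^2 + y^2 - 2*z + 2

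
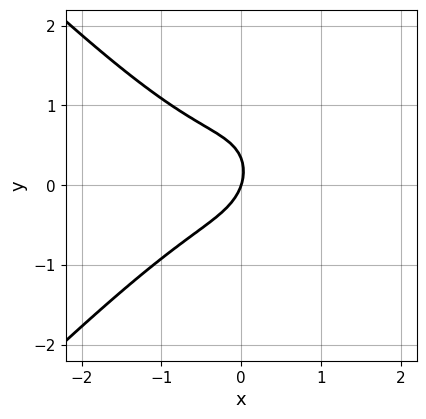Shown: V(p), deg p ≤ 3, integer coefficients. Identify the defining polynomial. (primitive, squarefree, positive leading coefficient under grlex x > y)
3*x^3 - 3*x*y^2 + 3*y^2 + 3*x - y

The degree is 3 — no degree-2 curve has this shape.
Against the integer gridlines: one x-axis crossing is at x = 0; it meets the y-axis at y = 0 (among the integer gridlines).
Putting this together gives p.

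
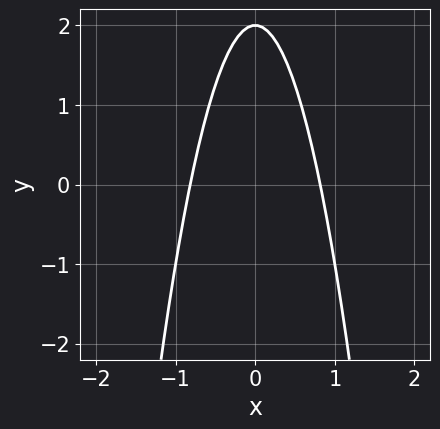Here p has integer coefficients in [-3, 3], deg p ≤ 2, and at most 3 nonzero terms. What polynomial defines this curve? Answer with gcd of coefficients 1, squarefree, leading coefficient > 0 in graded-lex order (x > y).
Degree: no degree-1 curve has this shape, so deg p = 2.
Symmetries: mirror symmetry x ↦ −x ⇒ only even powers of x.
From the axis intercepts and sections: it meets the y-axis at y = 2 (among the integer gridlines).
Solving for integer coefficients yields p as stated.

3*x^2 + y - 2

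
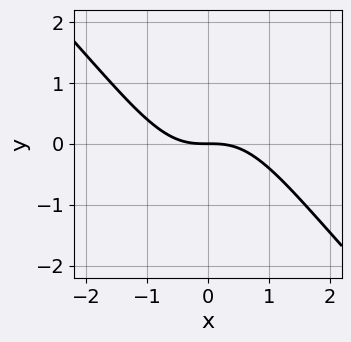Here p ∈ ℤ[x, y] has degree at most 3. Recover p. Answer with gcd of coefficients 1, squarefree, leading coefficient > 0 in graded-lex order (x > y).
2*x^3 + 2*x^2*y + 3*y

deg p = 3. No degree-2 curve has this shape.
Observable constraints: it meets the x-axis at x = 0 (among the integer gridlines); it meets the y-axis at y = 0 (among the integer gridlines).
Assembling these constraints gives the stated polynomial.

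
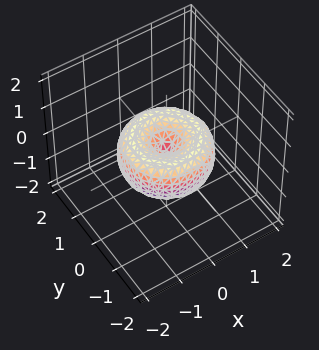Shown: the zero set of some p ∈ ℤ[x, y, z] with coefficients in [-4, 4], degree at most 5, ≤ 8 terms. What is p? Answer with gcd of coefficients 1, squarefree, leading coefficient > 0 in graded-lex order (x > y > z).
deg p = 4. No degree-3 surface has this shape.
By symmetry, the surface is invariant under rotation about z: p = q(x² + y², z).
Checking where it meets the axes: a circular section at z = 0 has radius between 1 and 2; it crosses the y-axis at the gridline y = 0; it meets the x-axis at x = 0 (among the integer gridlines).
Putting this together gives p.

2*x^4 + 4*x^2*y^2 + 2*y^4 - 3*x^2 - 3*y^2 + 3*z^2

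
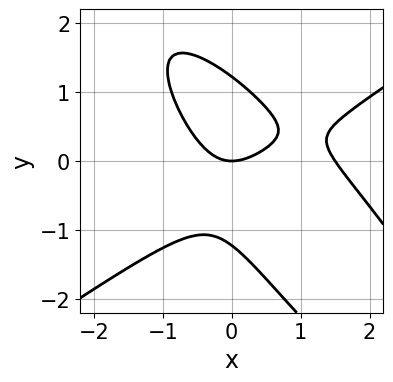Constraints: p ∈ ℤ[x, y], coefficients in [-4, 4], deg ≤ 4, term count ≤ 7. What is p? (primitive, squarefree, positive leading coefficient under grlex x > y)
1. Degree: a generic line meets the curve in up to 3 points, so deg p = 3.
2. From the visible intercepts: it crosses the x-axis at the gridline x = 0; it meets the y-axis at y = 0 (among the integer gridlines).
3. Assembling these constraints gives the stated polynomial.

2*x^3 - 3*x*y^2 - 2*y^3 - 3*x^2 + 3*y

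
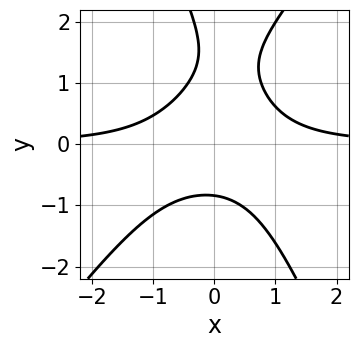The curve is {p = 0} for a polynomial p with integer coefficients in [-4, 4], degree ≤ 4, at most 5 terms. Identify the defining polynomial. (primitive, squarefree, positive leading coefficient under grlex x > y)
The degree is 3 — the shape is more complex than any degree-2 curve.
Observable constraints: no x-intercept at any integer in the box.
Assembling these constraints gives the stated polynomial.

3*x^2*y - x*y^2 - y^3 + 2*y^2 - 2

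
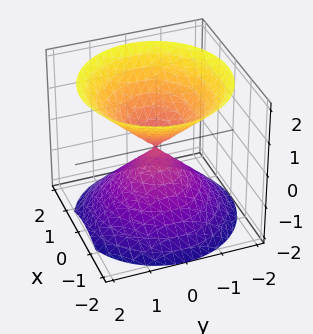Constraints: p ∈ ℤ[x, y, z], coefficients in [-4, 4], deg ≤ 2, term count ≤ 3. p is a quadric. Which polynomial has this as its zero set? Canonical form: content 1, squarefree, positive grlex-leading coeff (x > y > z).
x^2 + y^2 - z^2

1. I count 2 distinct pieces.
2. The degree is 2 — a double cone through the origin; a quadric.
3. Symmetry: the surface is invariant under rotation about z: p = q(x² + y², z); the z ↦ −z reflection is a symmetry, so z appears only in even powers.
4. Observable constraints: a circular section at z = -1 has radius exactly 1; it meets the z-axis at z = 0 (among the integer gridlines).
5. Together with the visible shape, these determine p as stated.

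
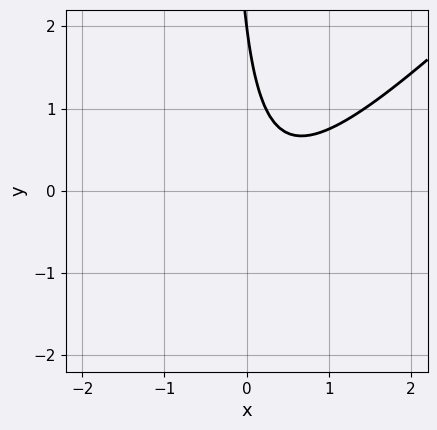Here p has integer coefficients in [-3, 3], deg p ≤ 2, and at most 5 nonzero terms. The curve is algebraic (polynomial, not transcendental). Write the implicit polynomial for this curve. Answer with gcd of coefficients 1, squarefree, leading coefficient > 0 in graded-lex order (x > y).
3*x^2 - 3*x*y - 2*x - y + 2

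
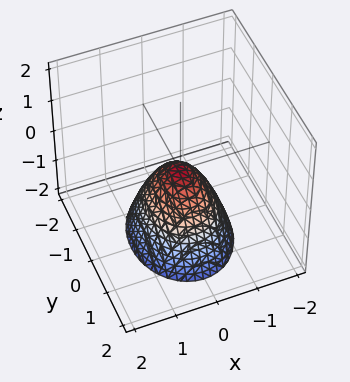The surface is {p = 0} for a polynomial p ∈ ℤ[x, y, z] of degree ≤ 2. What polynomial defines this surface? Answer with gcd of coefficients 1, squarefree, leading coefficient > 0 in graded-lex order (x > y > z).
(a) Degree: a paraboloid; a quadric, so deg p = 2.
(b) Symmetries: mirror symmetry x ↦ −x ⇒ only even powers of x; it's symmetric under y → −y, forcing even powers of y.
(c) Reading off the gridlines: it meets the x-axis at x = 0 (among the integer gridlines); one z-axis crossing is at z = 0; one y-axis crossing is at y = 0.
(d) These observations pin down the coefficients.

3*x^2 + 2*y^2 + 2*z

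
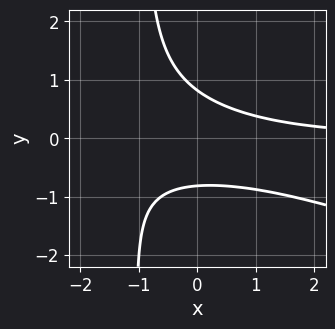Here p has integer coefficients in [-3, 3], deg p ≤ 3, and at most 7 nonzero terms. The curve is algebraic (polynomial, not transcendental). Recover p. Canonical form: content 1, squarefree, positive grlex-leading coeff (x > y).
x^2*y + 3*x*y^2 + 2*x*y + 3*y^2 - 2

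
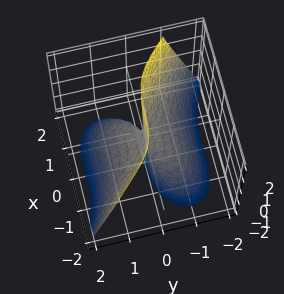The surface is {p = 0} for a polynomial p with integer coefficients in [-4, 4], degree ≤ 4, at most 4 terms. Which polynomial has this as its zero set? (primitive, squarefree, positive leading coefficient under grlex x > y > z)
x^3 + 2*y^3 + 3*y*z

The degree is 3 — the shape is more complex than any degree-2 surface.
Observable constraints: it meets the x-axis at x = 0 (among the integer gridlines); the visible z-axis segment lies entirely on the surface; it meets the y-axis at y = 0 (among the integer gridlines).
Solving for integer coefficients yields p as stated.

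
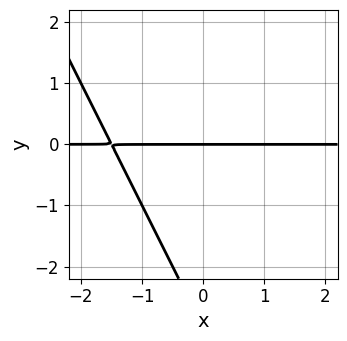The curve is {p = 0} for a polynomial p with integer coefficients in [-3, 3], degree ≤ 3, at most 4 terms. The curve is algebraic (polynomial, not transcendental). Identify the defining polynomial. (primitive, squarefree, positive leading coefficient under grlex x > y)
Degree: a generic line meets the curve in up to 2 points, so deg p = 2.
Observable constraints: it meets the y-axis at y = 0 (among the integer gridlines); every point of the x-axis in the box is on the curve.
Together with the visible shape, these determine p as stated.

2*x*y + y^2 + 3*y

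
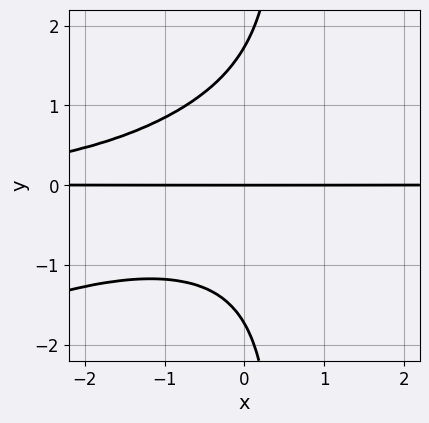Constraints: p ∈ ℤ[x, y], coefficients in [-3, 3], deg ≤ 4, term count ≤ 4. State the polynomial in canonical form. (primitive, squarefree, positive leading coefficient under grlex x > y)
x^2*y^2 - 2*x*y^3 + y^3 - 3*y

1. Degree: the shape is more complex than any degree-3 curve, so deg p = 4.
2. Against the integer gridlines: it crosses the y-axis at the gridline y = 0; every point of the x-axis in the box is on the curve.
3. Assembling these constraints gives the stated polynomial.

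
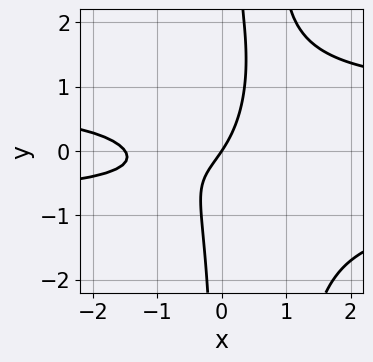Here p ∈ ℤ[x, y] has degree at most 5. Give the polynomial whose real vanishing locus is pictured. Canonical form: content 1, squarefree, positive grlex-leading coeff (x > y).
3*x^2*y^2 - 3*x*y^2 - 2*x^2 - 3*x + 2*y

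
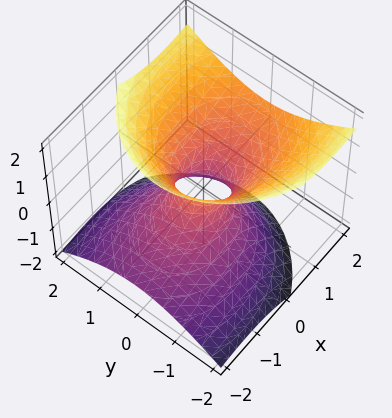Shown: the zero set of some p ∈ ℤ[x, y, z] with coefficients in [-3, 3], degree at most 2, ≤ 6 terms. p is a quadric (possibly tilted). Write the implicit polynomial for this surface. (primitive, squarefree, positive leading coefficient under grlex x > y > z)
2*x^2 - 3*x*z + 3*y^2 - 3*z^2 - 1

First, the degree is 2 — a generic line meets the surface in up to 2 points.
Then, reading off the gridlines: the surface avoids every integer z-axis point in the box.
Finally, putting this together gives p.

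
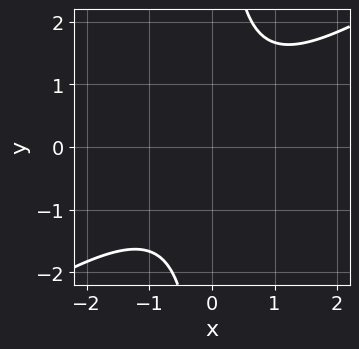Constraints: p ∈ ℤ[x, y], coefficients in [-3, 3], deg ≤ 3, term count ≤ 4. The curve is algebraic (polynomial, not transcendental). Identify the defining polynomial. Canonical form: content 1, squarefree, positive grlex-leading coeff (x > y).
(a) Degree: no degree-1 curve has this shape, so deg p = 2.
(b) Checking where it meets the axes: the curve avoids every integer x-axis point in the box; it misses every integer gridline on the y-axis.
(c) Solving for integer coefficients yields p as stated.

2*x^2 - 3*x*y + 3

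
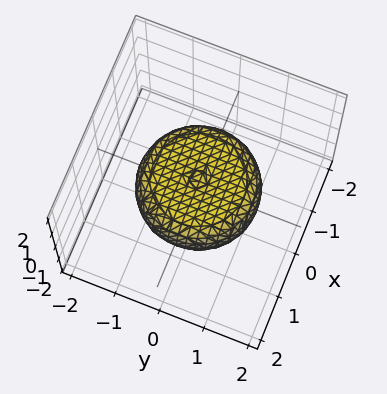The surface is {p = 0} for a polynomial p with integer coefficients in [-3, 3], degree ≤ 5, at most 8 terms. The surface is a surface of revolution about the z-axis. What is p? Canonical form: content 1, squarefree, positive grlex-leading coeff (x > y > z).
x^4 + 2*x^2*y^2 + y^4 - x^2 - y^2 + 3*z^2 - 1

(a) The degree is 4 — a generic line meets the surface in up to 4 points.
(b) By symmetry, the surface is invariant under rotation about z: p = q(x² + y², z).
(c) Reading off the gridlines: a circular section at z = 0 has radius between 1 and 2.
(d) These observations pin down the coefficients.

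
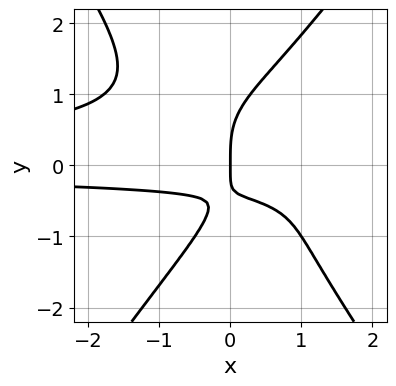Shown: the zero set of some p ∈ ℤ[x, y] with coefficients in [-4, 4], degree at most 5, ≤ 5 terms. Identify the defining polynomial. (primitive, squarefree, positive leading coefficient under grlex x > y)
(a) deg p = 4.
(b) From the visible intercepts: one x-axis crossing is at x = 0; it meets the y-axis at y = 0 (among the integer gridlines).
(c) Putting this together gives p.

2*x^2*y^2 - y^4 + 2*x*y + x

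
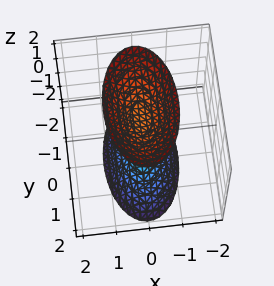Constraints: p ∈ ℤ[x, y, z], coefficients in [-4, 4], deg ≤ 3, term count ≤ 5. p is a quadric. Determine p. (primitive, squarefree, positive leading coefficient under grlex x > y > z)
1. I count 2 distinct pieces. They look like related sheets of one shape, so recover p as a whole.
2. Degree: two sheets facing apart; a quadric, so deg p = 2.
3. Symmetries: it's symmetric under z → −z, forcing even powers of z; mirror symmetry y ↦ −y ⇒ only even powers of y; mirror symmetry x ↦ −x ⇒ only even powers of x.
4. Observable constraints: the surface avoids every integer y-axis point in the box; the z-axis gridline crossings are at z ∈ {-1, 1}; no x-intercept at any integer in the box.
5. Matching integer coefficients to the picture gives p.

3*x^2 + y^2 - z^2 + 1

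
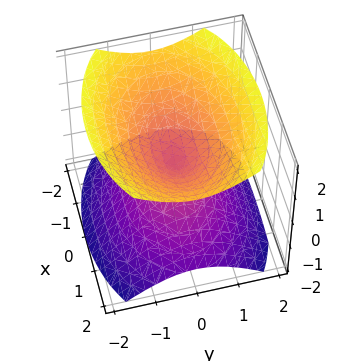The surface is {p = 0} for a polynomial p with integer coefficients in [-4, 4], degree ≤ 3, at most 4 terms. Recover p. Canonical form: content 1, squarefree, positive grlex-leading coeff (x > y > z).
x^2 + 2*y^2 - 2*z^2

(a) There are 2 components. They look like related sheets of one shape, so recover p as a whole.
(b) The degree is 2 — a double cone through the origin; a quadric.
(c) Symmetries: mirror symmetry x ↦ −x ⇒ only even powers of x; the z ↦ −z reflection is a symmetry, so z appears only in even powers; it's symmetric under y → −y, forcing even powers of y.
(d) From the visible intercepts: one x-axis crossing is at x = 0; it meets the z-axis at z = 0 (among the integer gridlines).
(e) Putting this together gives p.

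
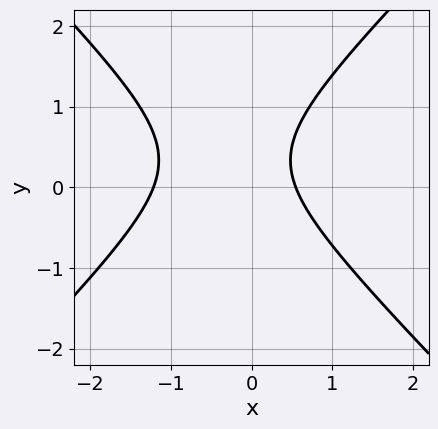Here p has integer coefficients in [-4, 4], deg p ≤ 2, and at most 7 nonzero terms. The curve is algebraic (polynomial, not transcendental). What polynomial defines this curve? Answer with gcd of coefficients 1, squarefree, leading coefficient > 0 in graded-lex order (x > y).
3*x^2 - 3*y^2 + 2*x + 2*y - 2

First, deg p = 2. The shape is more complex than any degree-1 curve.
Next, from the axis intercepts and sections: no y-intercept at any integer in the box.
Finally, solving for integer coefficients yields p as stated.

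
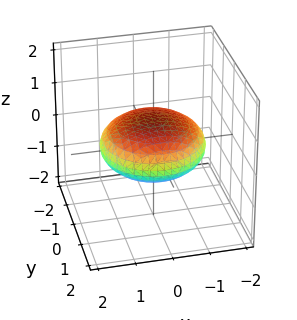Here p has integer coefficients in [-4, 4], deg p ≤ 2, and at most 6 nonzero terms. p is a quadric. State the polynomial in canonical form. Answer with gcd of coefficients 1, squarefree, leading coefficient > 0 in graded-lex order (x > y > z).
x^2 + y^2 + 3*z^2 - 2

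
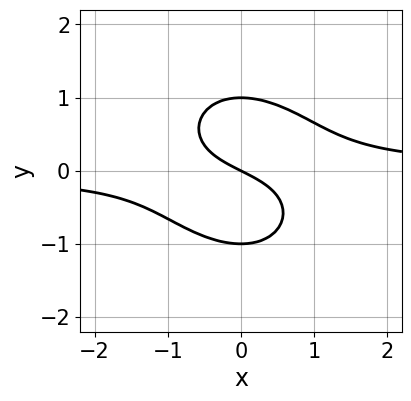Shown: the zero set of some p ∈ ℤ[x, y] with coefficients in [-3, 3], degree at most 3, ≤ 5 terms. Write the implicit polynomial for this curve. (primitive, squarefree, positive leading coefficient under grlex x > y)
2*x^2*y + x*y^2 + 2*y^3 - x - 2*y

(a) deg p = 3. No degree-2 curve has this shape.
(b) Against the integer gridlines: the y-axis gridline crossings are at y ∈ {-1, 0, 1}; it meets the x-axis at x = 0 (among the integer gridlines).
(c) Fitting integer coefficients to these (and the overall shape) gives p.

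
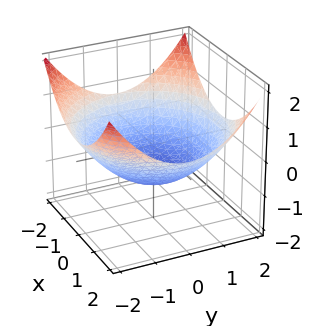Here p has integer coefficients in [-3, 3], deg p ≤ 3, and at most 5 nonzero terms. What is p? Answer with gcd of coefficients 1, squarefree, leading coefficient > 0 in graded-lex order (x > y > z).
x^2 + y^2 - 3*z - 3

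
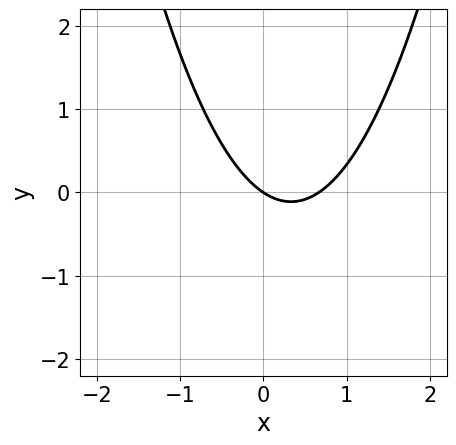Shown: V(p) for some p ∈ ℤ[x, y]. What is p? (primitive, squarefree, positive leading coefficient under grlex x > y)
Degree: the shape is more complex than any degree-1 curve, so deg p = 2.
Against the integer gridlines: one y-axis crossing is at y = 0; one x-axis crossing is at x = 0.
Matching integer coefficients to the picture gives p.

3*x^2 - 2*x - 3*y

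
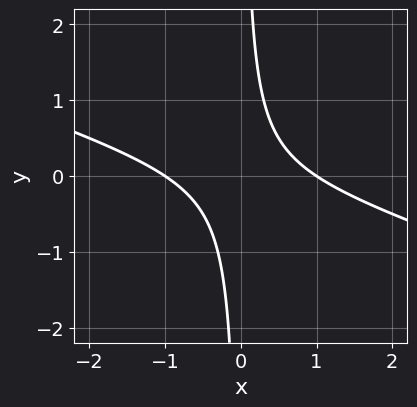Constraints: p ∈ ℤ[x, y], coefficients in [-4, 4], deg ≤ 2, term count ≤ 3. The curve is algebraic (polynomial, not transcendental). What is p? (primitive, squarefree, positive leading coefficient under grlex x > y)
x^2 + 3*x*y - 1

First, degree: a generic line meets the curve in up to 2 points, so deg p = 2.
Then, observable constraints: it misses every integer gridline on the y-axis; among the integer gridlines, it crosses the x-axis at x ∈ {-1, 1}.
Finally, assembling these constraints gives the stated polynomial.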